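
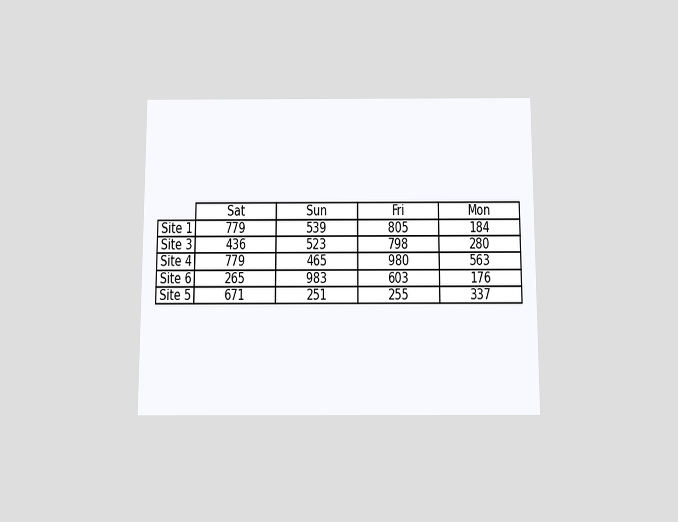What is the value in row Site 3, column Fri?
The chart is viewed slightly from below. The (Site 3, Fri) cell reads 798.

798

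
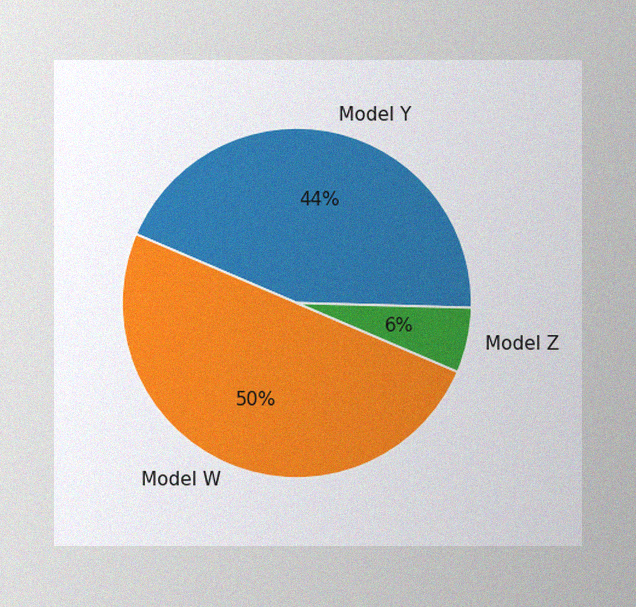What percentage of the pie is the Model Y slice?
44%

The image has some photo noise and uneven lighting. The Model Y slice takes up 44% of the pie.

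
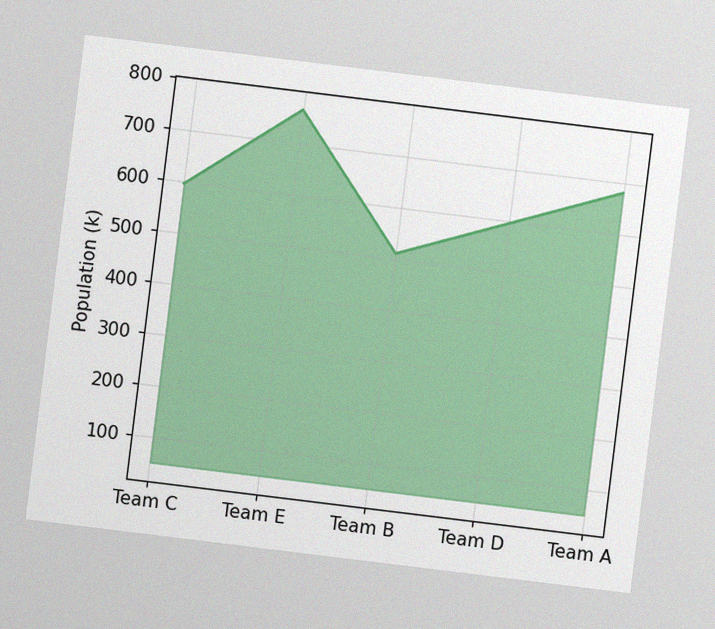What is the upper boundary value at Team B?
The chart is tilted about 7° clockwise, with some photo noise. At Team B the upper boundary is at 510k.

510k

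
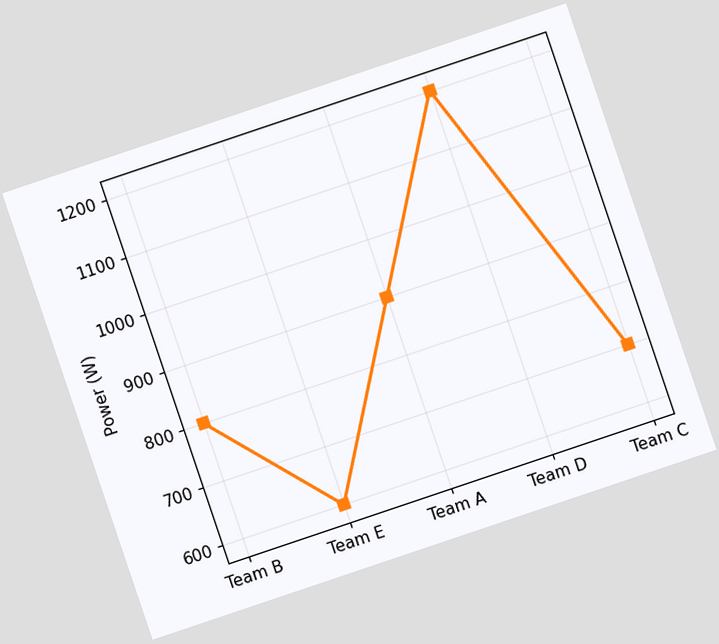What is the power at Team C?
The chart is tilted about 19° counter-clockwise. At Team C, the line is at 700W.

700W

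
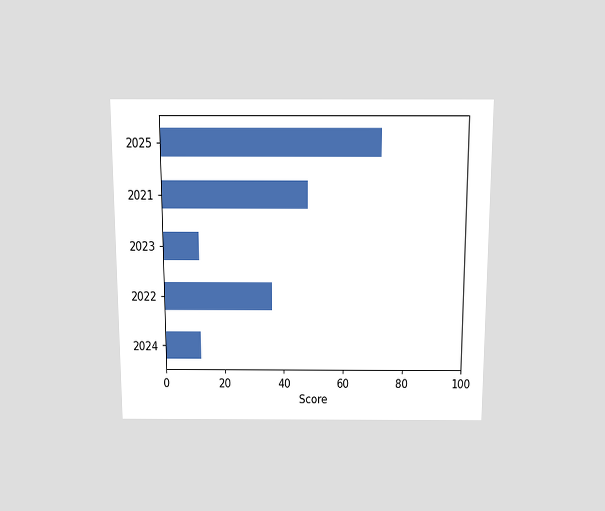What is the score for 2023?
12

The chart is viewed slightly from above. Reading along the chart's x-axis, the 2023 bar reaches 12.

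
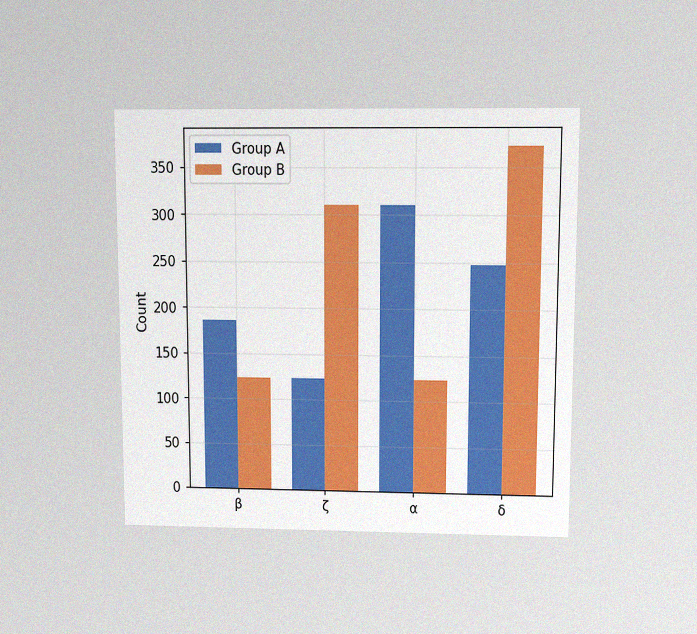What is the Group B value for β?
124

The chart is viewed slightly from above, with some photo noise. The Group B bar at β reaches 124 on the y-axis.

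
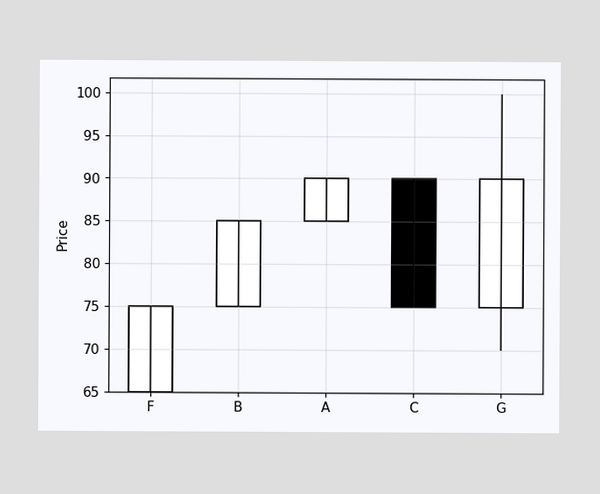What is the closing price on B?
The B candle closes at 85.

85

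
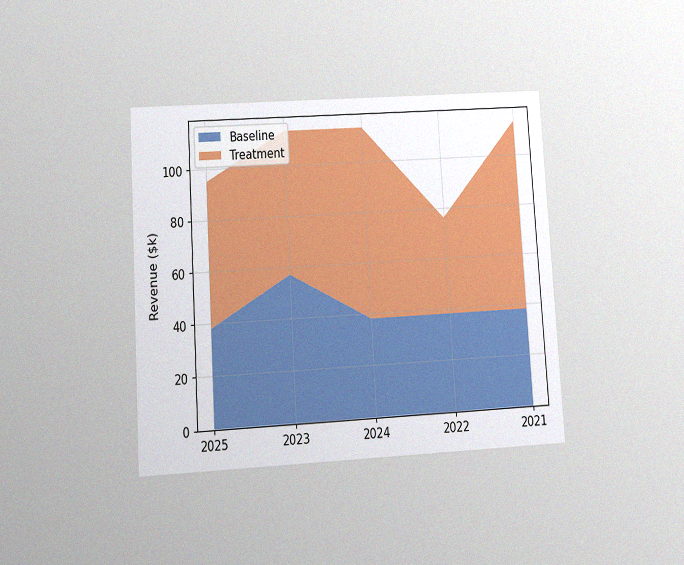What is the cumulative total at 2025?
$95k

The chart is tilted about 3° counter-clockwise and viewed at a slight angle, with some photo noise. The stacked total at 2025 reaches $95k.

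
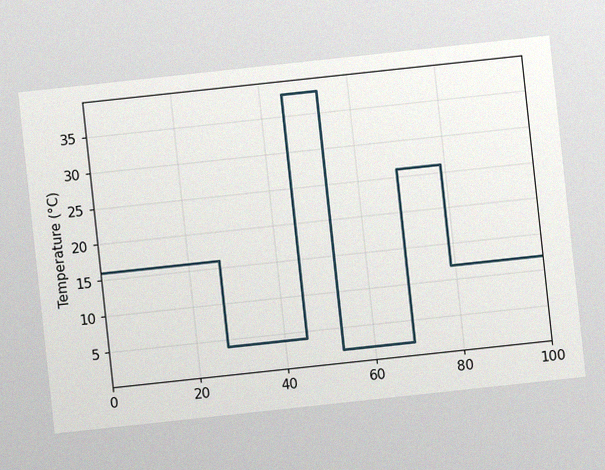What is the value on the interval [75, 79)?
26°C

The chart is tilted about 6° counter-clockwise, with some photo noise. On [75, 79) the step sits at 26°C.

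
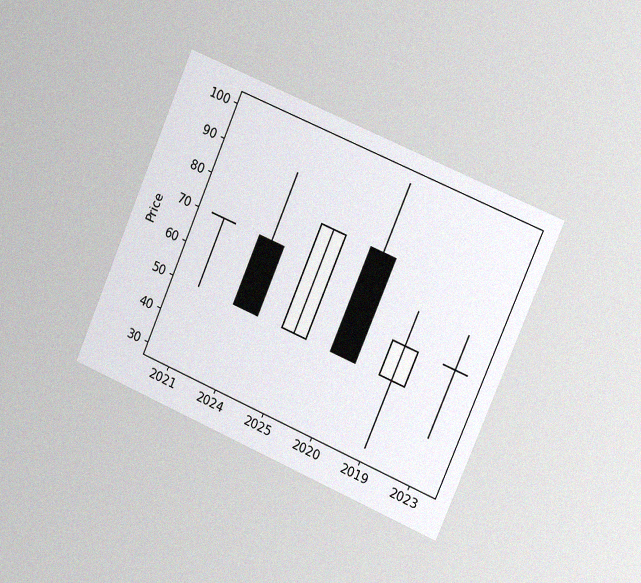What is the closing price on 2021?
70

The chart is tilted about 23° clockwise and viewed slightly from the right, with some photo noise. The 2021 candle closes at 70.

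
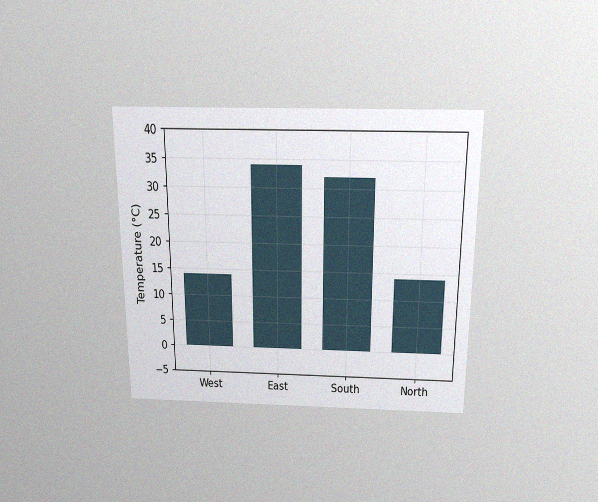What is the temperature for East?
34°C

The chart is viewed slightly from above, with some photo noise. Reading along the chart's y-axis, the East bar reaches 34°C.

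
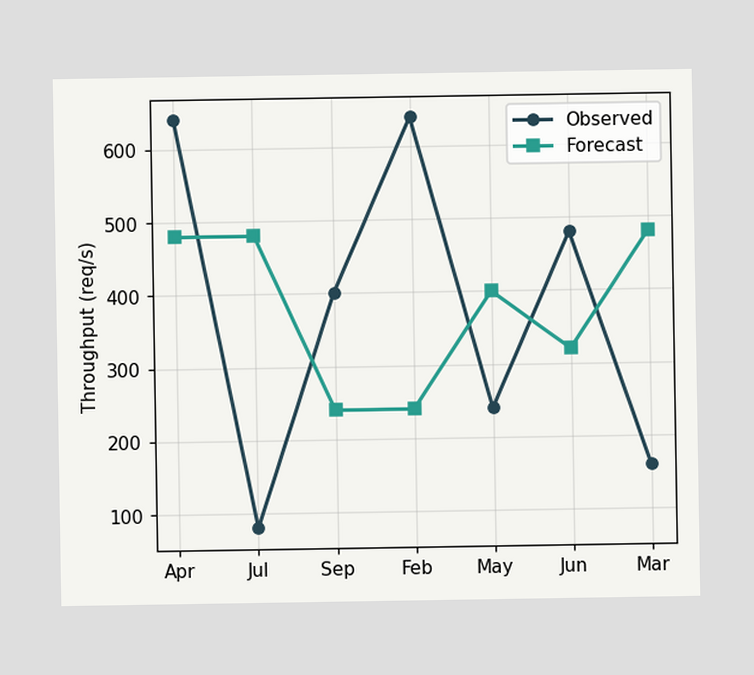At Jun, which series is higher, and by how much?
At Jun, Observed sits above the other line by 160req/s.

Observed, by 160req/s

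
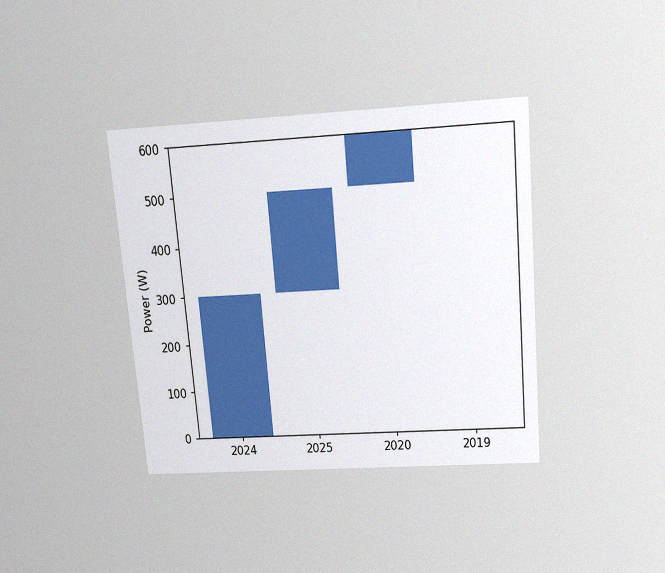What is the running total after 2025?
The chart is tilted about 5° counter-clockwise and viewed slightly from above, with some photo noise. After 2025 the running total reaches 500W.

500W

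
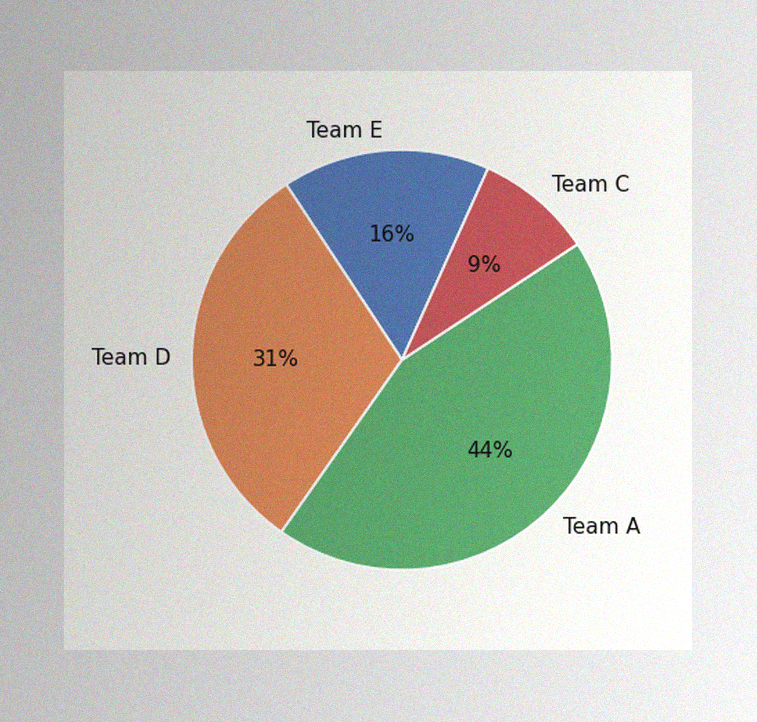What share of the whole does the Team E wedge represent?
The image has some photo noise and uneven lighting. The Team E slice takes up 16% of the pie.

16%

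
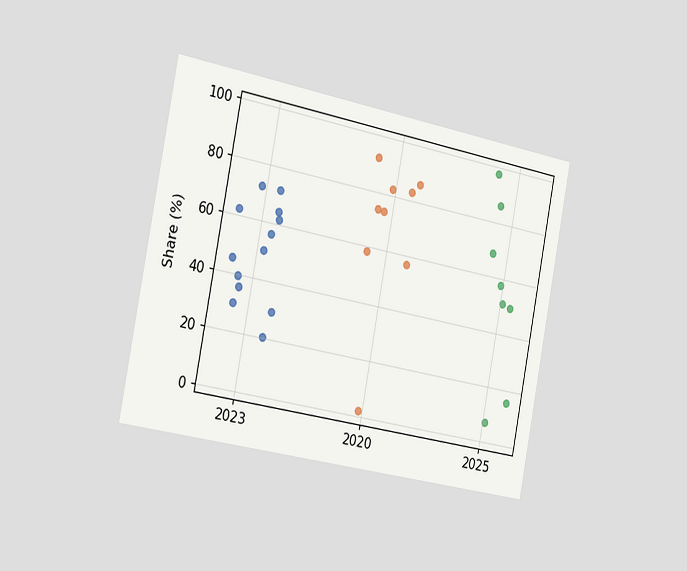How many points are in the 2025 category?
8

The chart is tilted about 11° clockwise and viewed slightly from the left. Counting the markers in the 2025 column gives 8.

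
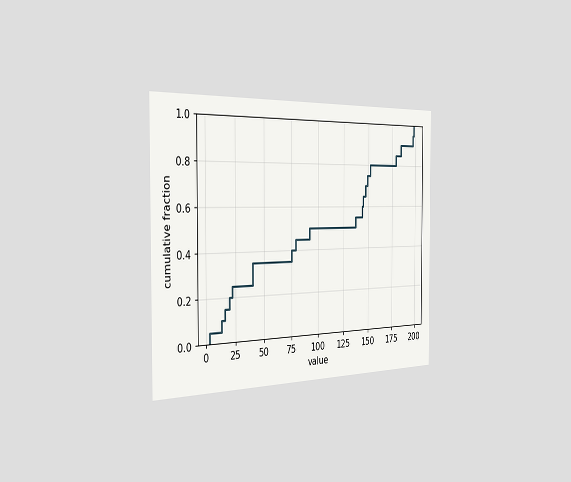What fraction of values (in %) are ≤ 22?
25%

The chart is viewed slightly from the left. At x=22 the ECDF step is at 25%.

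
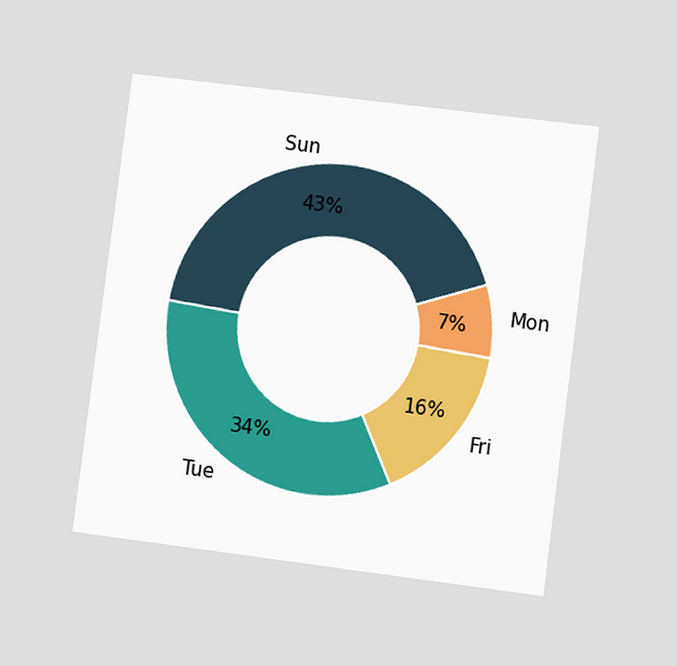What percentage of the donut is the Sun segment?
The chart is tilted about 7° clockwise and viewed at a slight angle. The Sun segment takes up 43% of the ring.

43%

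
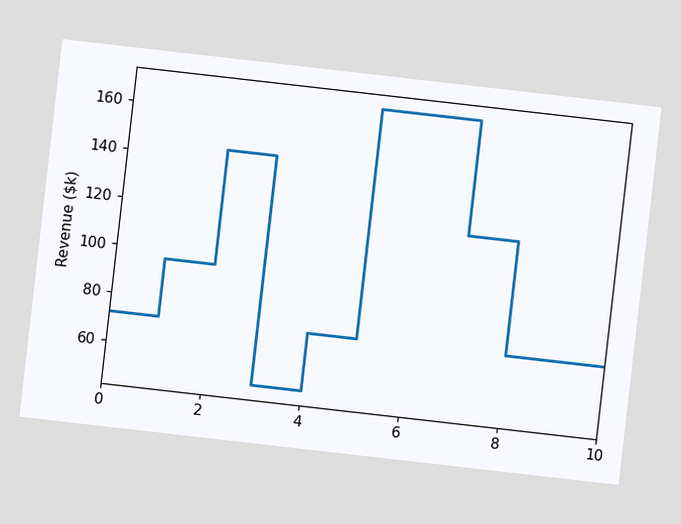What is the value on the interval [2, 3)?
$144k

The chart is tilted about 7° clockwise. On [2, 3) the step sits at $144k.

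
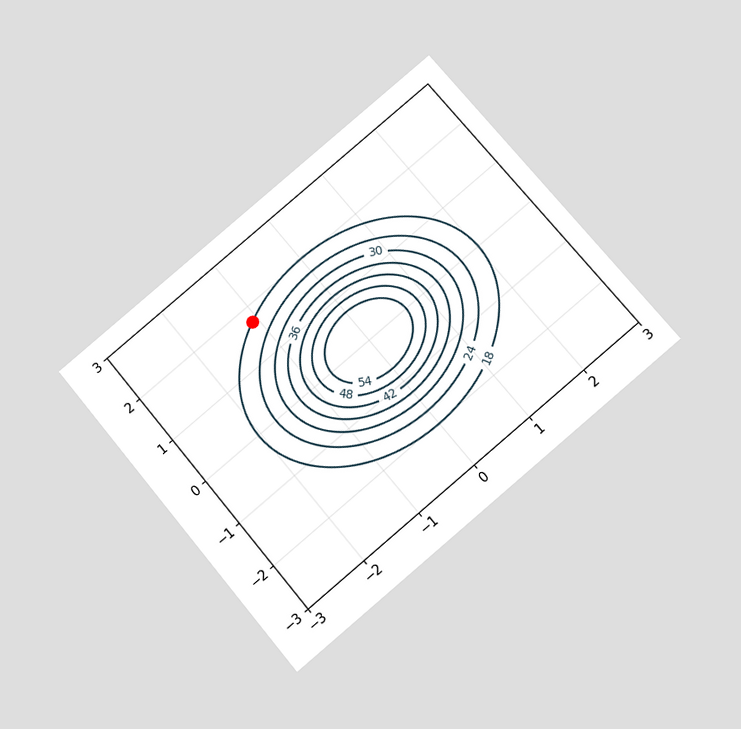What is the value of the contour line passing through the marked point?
The chart is tilted about 40° counter-clockwise and viewed slightly from below. The marked point sits on the contour labelled 18.

18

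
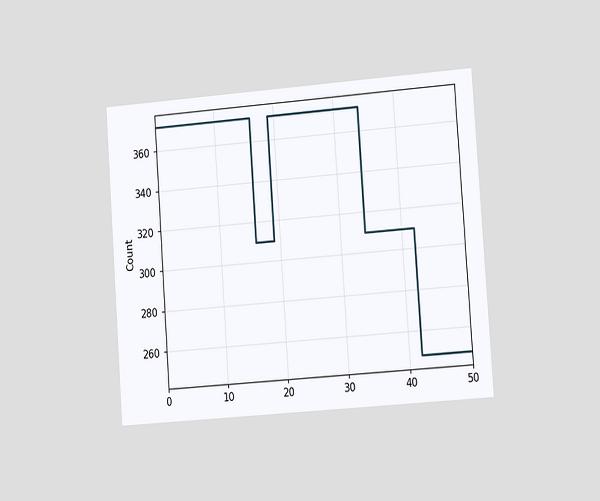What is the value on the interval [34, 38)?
310

The chart is tilted about 4° counter-clockwise and viewed slightly from the right. On [34, 38) the step sits at 310.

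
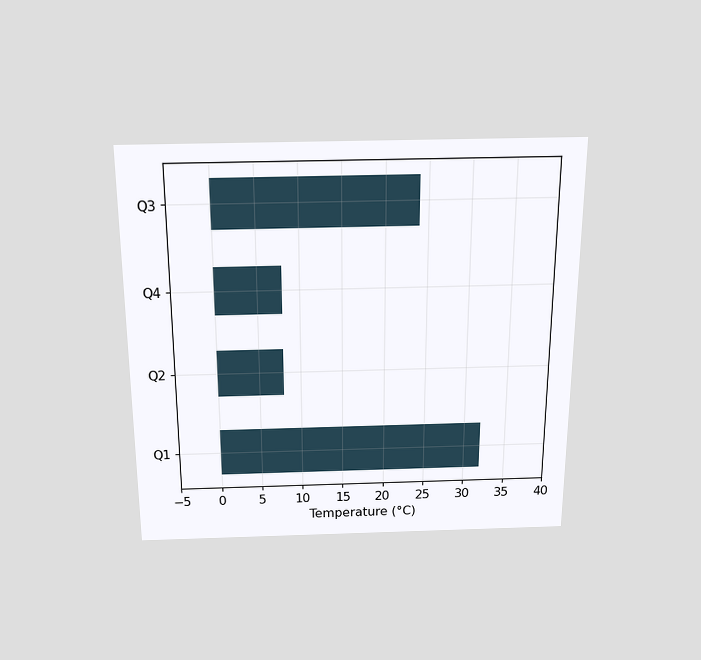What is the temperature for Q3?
24°C

The chart is viewed slightly from above. Reading along the chart's x-axis, the Q3 bar reaches 24°C.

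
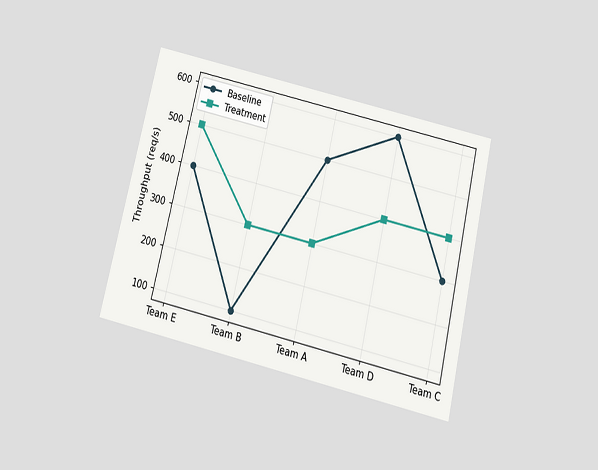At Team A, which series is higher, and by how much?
The chart is tilted about 13° clockwise and viewed slightly from below. At Team A, Baseline sits above the other line by 200req/s.

Baseline, by 200req/s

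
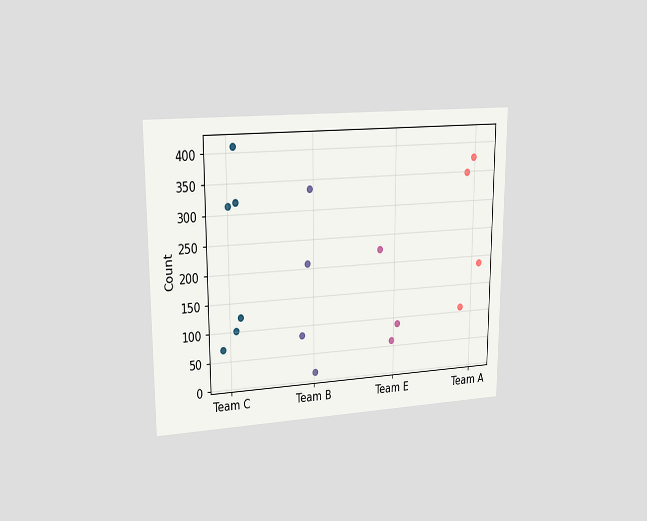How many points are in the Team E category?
3

The chart is viewed at a slight angle. Counting the markers in the Team E column gives 3.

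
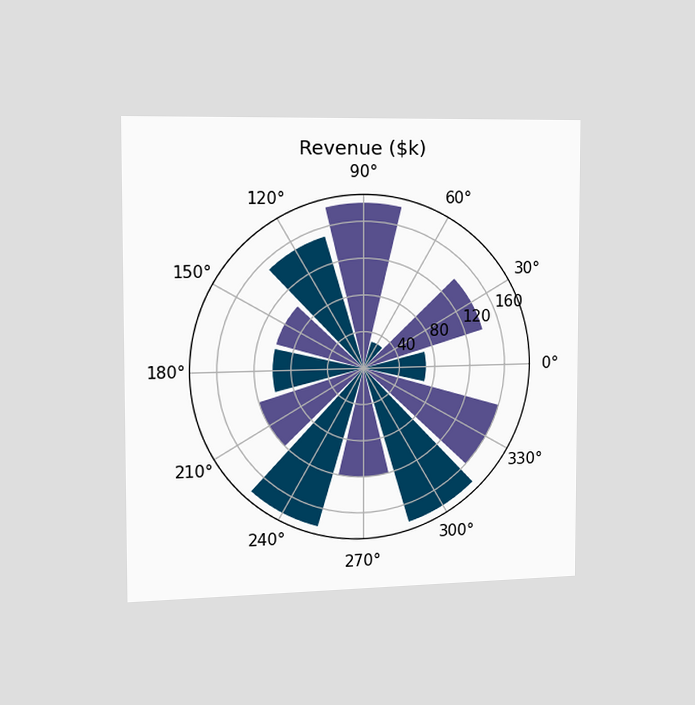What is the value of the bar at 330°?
$160k

The chart is viewed slightly from the left. The bar at 330° reaches $160k on the radial axis.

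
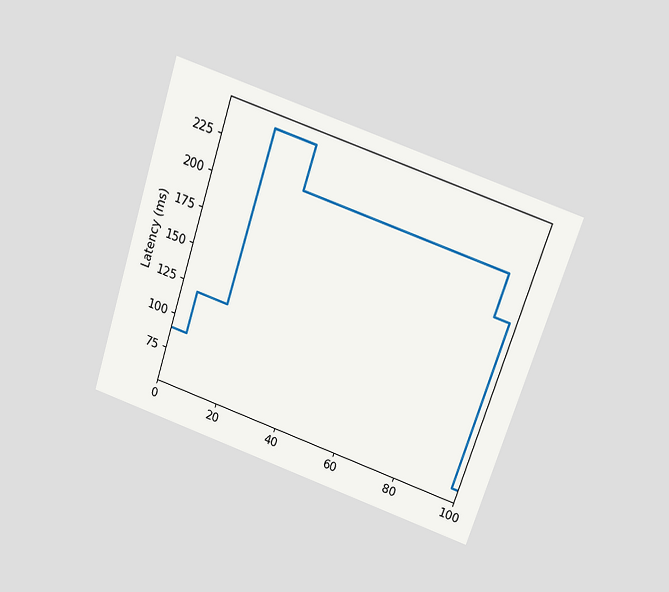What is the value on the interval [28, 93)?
210ms

The chart is tilted about 18° clockwise and viewed slightly from above. On [28, 93) the step sits at 210ms.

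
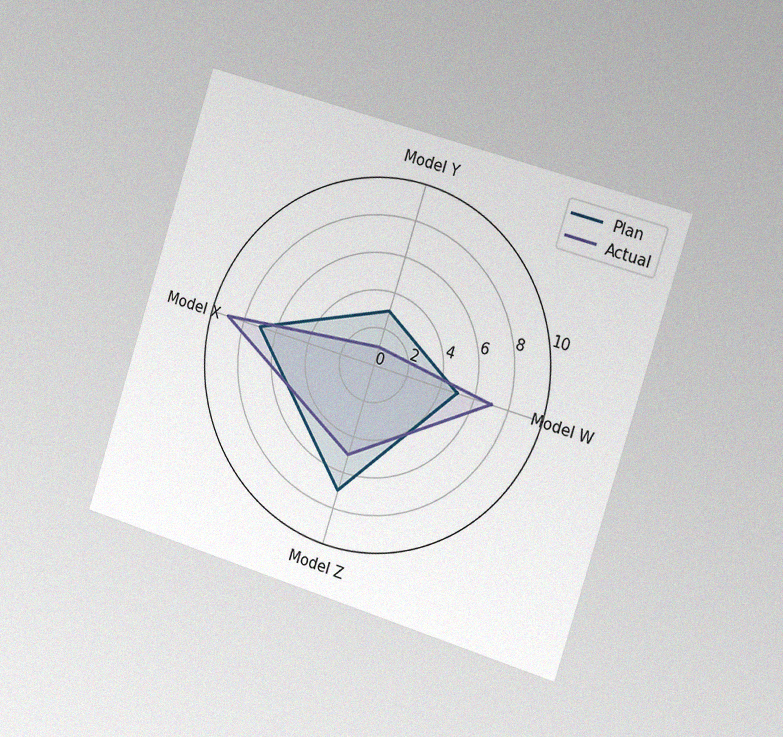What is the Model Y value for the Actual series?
1

The chart is tilted about 17° clockwise and viewed slightly from the right, with some photo noise. On the Model Y axis, Actual reaches 1.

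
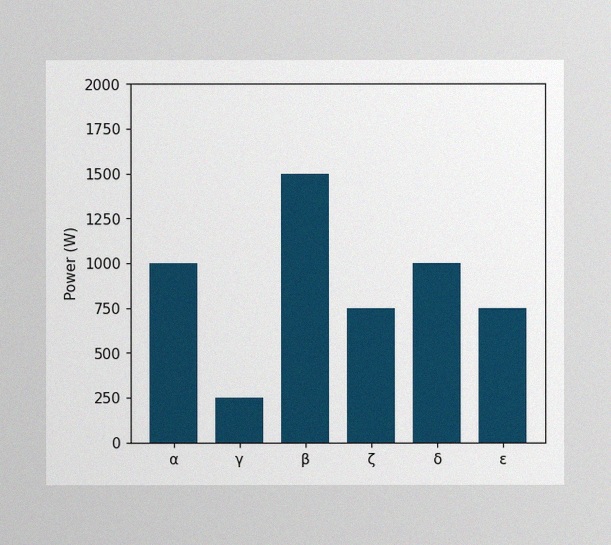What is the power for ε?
The image has some photo noise and uneven lighting. Reading along the chart's y-axis, the ε bar reaches 750W.

750W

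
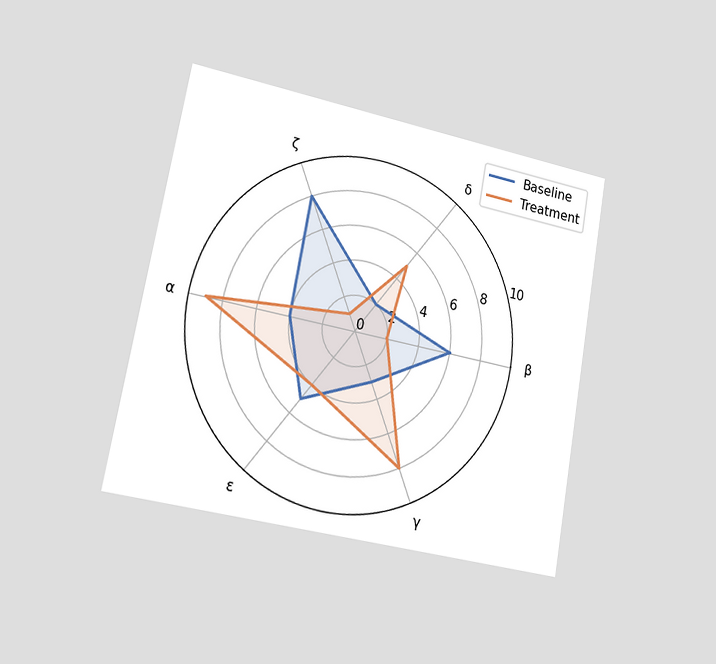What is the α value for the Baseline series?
The chart is tilted about 10° clockwise and viewed slightly from the left. On the α axis, Baseline reaches 4.

4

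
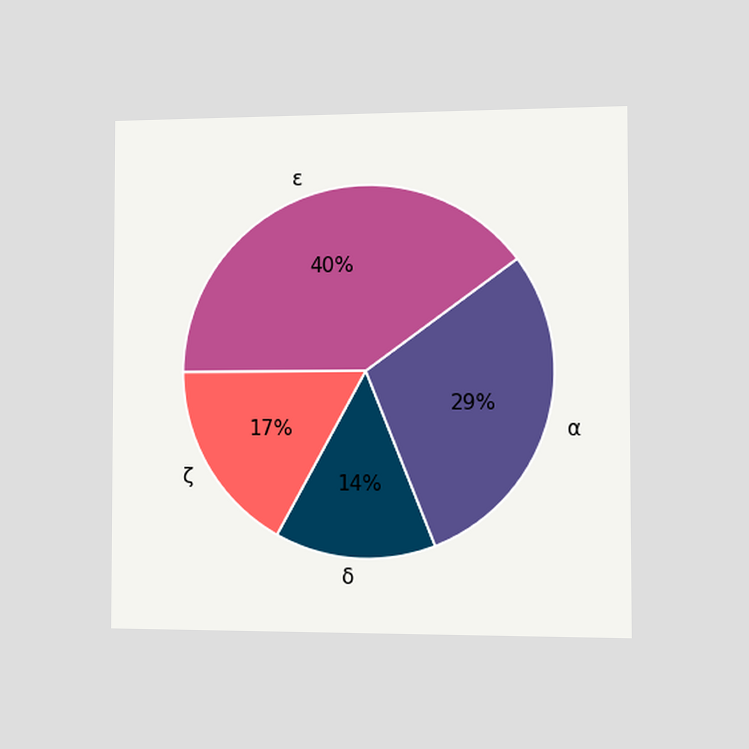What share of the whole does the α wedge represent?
29%

The chart is viewed slightly from the right. The α slice takes up 29% of the pie.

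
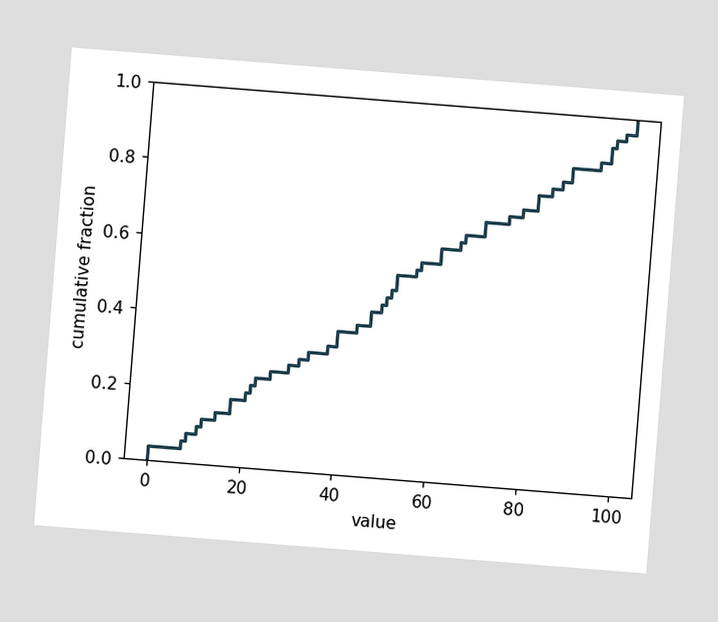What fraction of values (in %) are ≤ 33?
32%

The chart is tilted about 5° clockwise. At x=33 the ECDF step is at 32%.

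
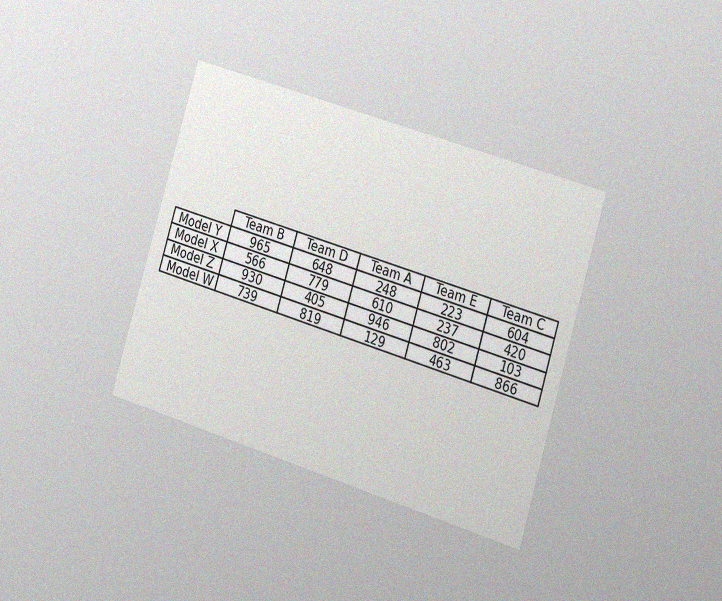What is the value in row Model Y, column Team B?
965

The chart is tilted about 17° clockwise and viewed slightly from the right, with some photo noise. The (Model Y, Team B) cell reads 965.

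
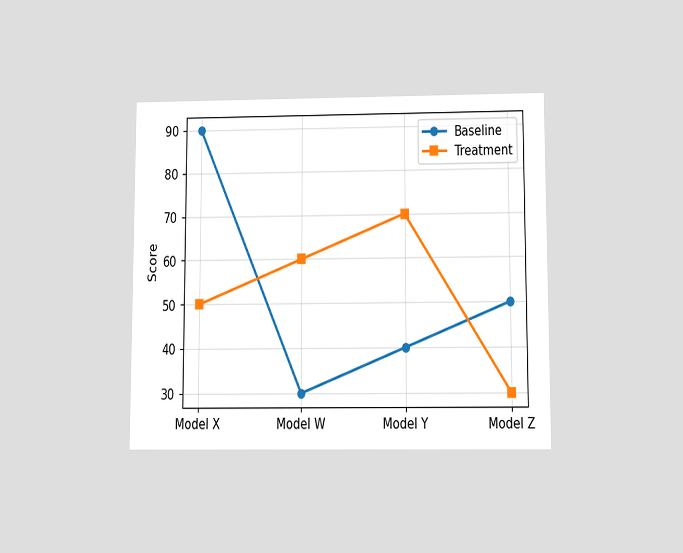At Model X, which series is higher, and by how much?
Baseline, by 40

The chart is viewed slightly from below. At Model X, Baseline sits above the other line by 40.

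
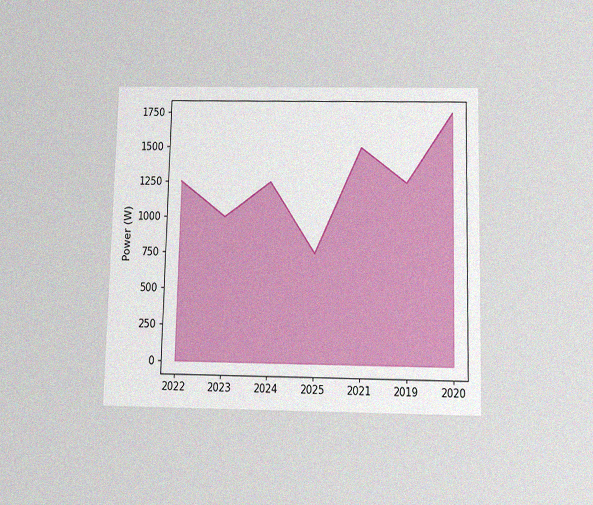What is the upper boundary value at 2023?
1000W

The chart is viewed slightly from below, with some photo noise. At 2023 the upper boundary is at 1000W.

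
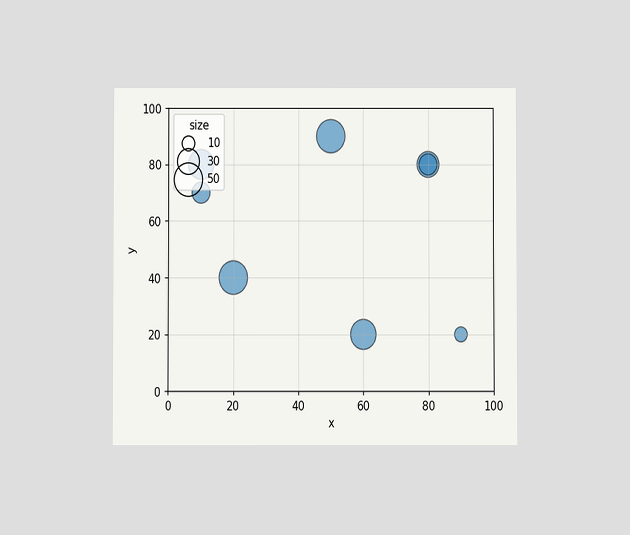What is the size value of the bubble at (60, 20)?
40

The chart is viewed at a slight angle. Matching the bubble at (60, 20) against the size legend gives 40.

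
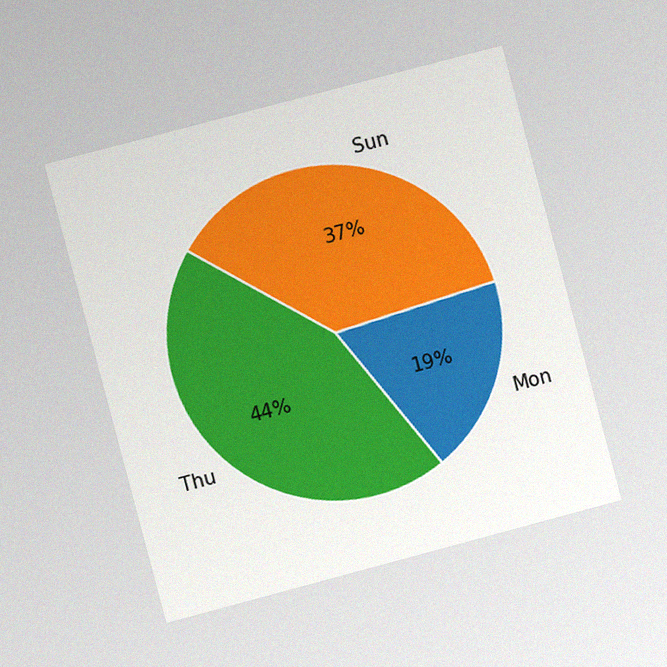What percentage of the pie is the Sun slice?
37%

The chart is tilted about 15° counter-clockwise and viewed at a slight angle, with some photo noise. The Sun slice takes up 37% of the pie.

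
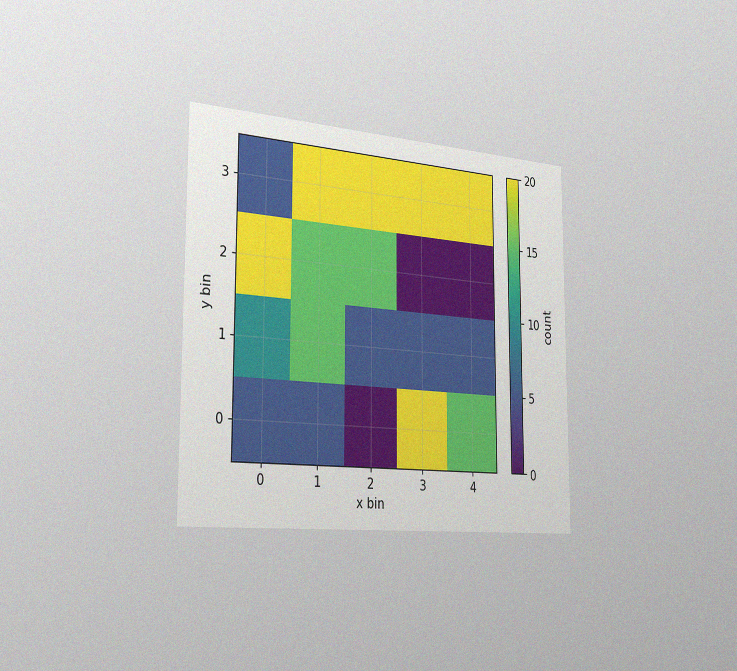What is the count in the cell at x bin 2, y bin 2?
15

The chart is viewed slightly from the left, with some photo noise. Matching the cell (2, 2) against the colorbar gives 15.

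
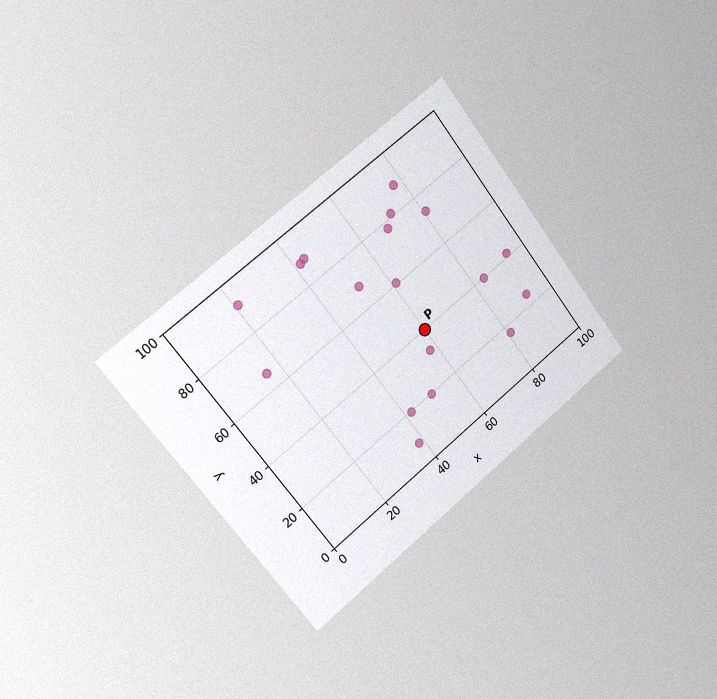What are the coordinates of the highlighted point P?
The chart is tilted about 38° counter-clockwise and viewed slightly from the left, with some photo noise. Following the gridlines from P to each axis, P sits at (60, 40).

(60, 40)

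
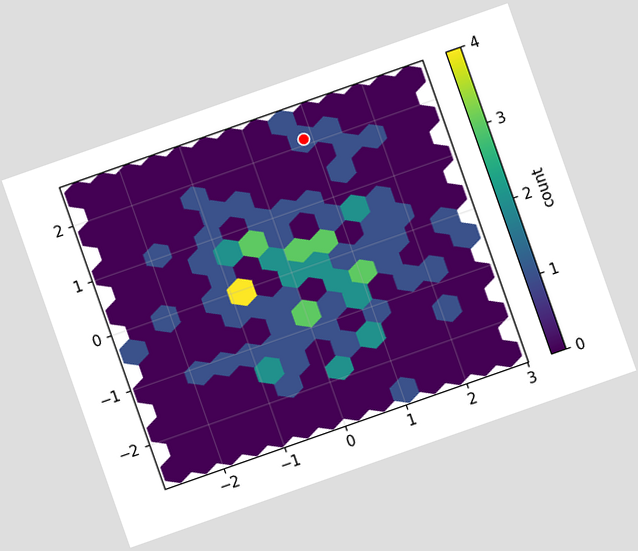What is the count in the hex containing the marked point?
The chart is tilted about 19° counter-clockwise. The marked hex reads 1 on the colorbar.

1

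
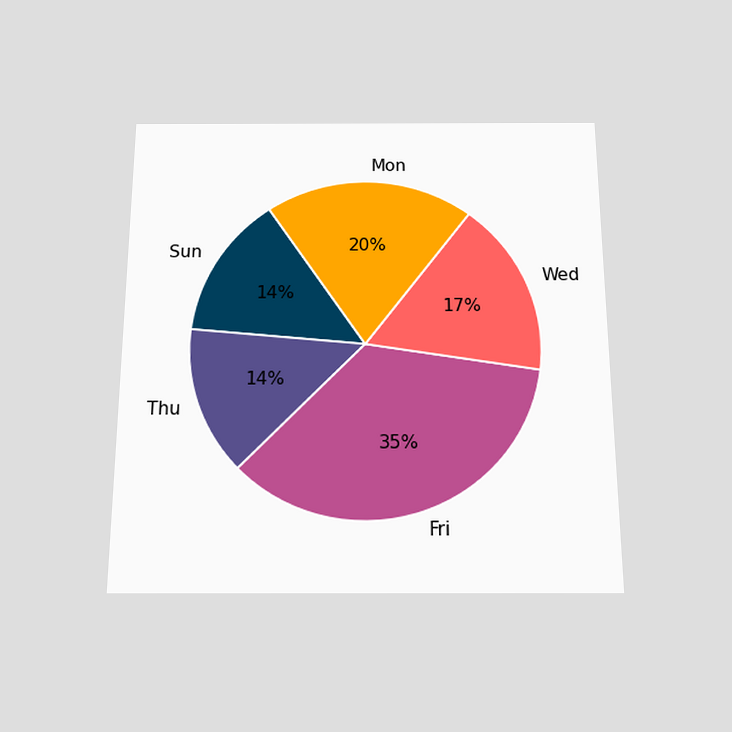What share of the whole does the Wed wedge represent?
17%

The chart is viewed slightly from below. The Wed slice takes up 17% of the pie.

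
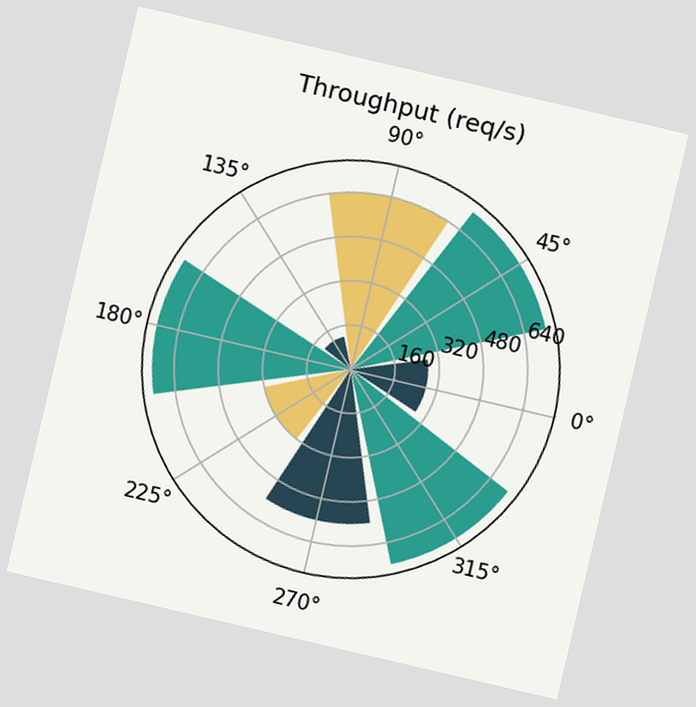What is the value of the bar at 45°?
720req/s

The chart is tilted about 13° clockwise. The bar at 45° reaches 720req/s on the radial axis.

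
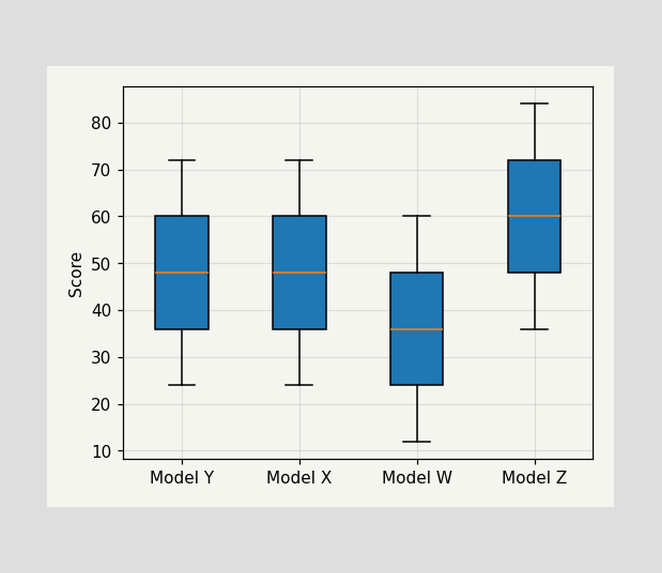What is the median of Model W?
36

The median line in the Model W box sits at 36.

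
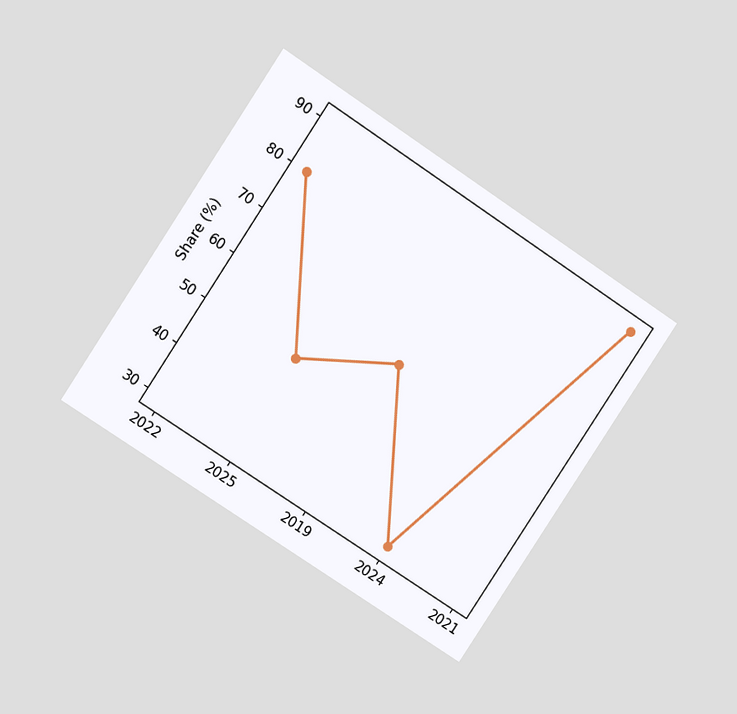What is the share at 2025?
50%

The chart is tilted about 33° clockwise and viewed at a slight angle. At 2025, the line is at 50%.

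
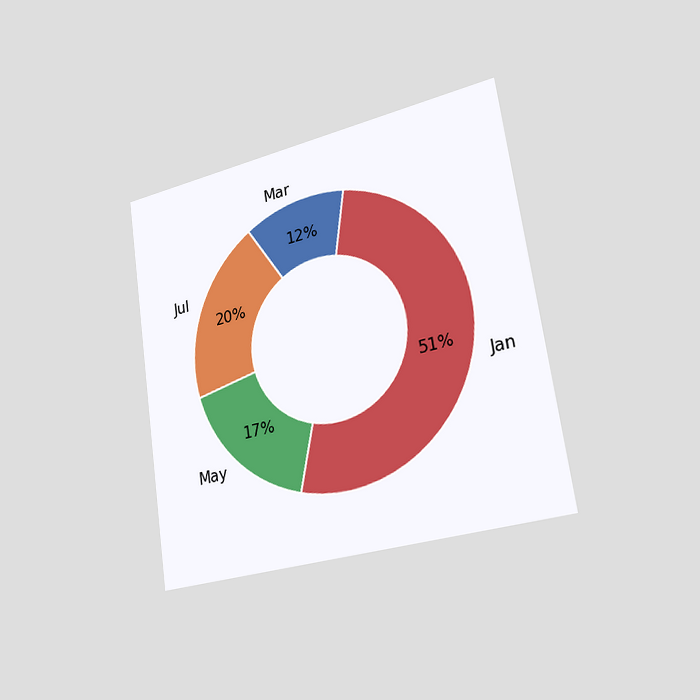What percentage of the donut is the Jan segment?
51%

The chart is tilted about 8° counter-clockwise and viewed slightly from the right. The Jan segment takes up 51% of the ring.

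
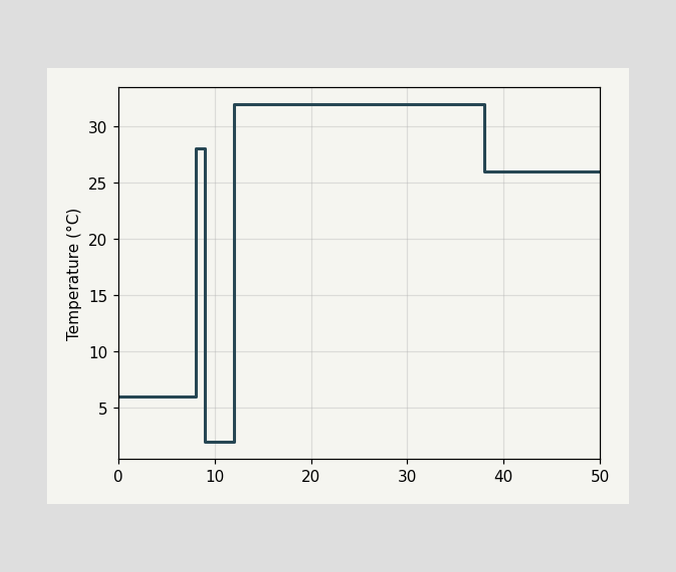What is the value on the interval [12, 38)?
On [12, 38) the step sits at 32°C.

32°C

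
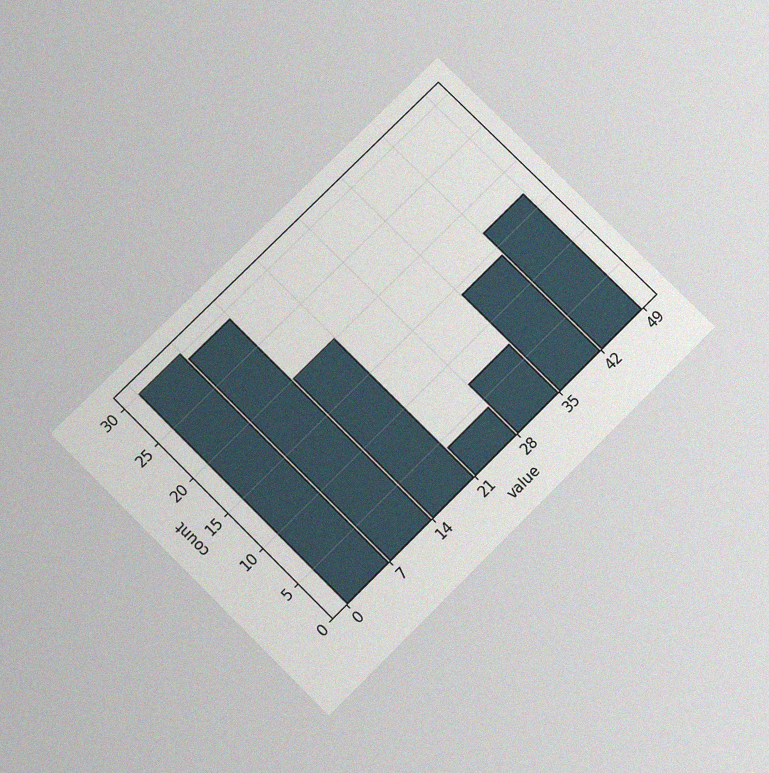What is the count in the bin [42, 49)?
The chart is tilted about 45° counter-clockwise and viewed slightly from below, with some photo noise. The [42, 49) bin has height 17.

17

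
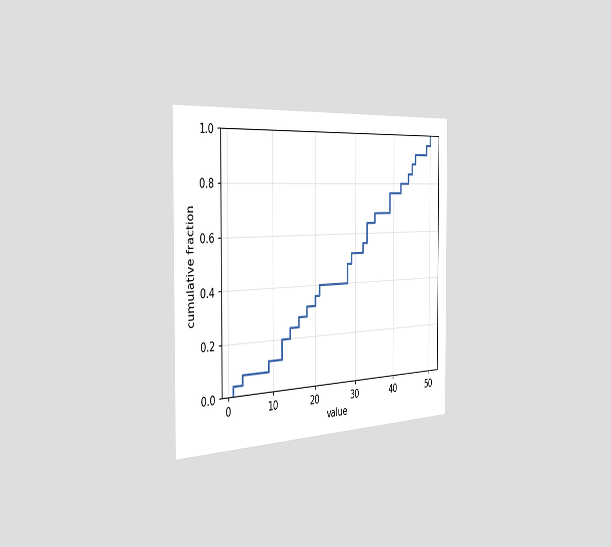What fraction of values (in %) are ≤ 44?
84%

The chart is viewed slightly from the left. At x=44 the ECDF step is at 84%.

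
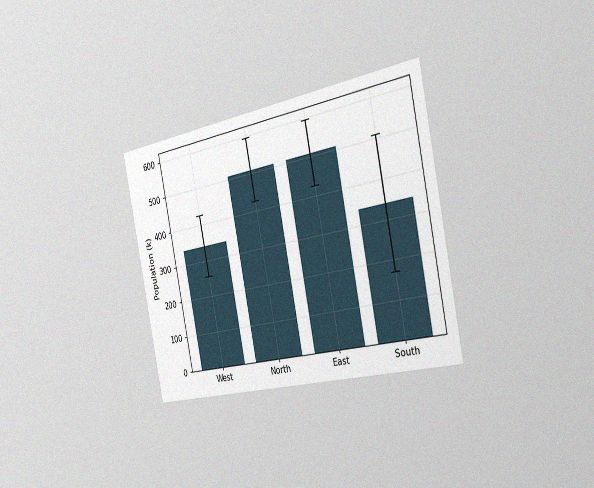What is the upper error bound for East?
The chart is tilted about 11° counter-clockwise and viewed slightly from the right, with some photo noise. The East bar's upper whisker reaches 595k.

595k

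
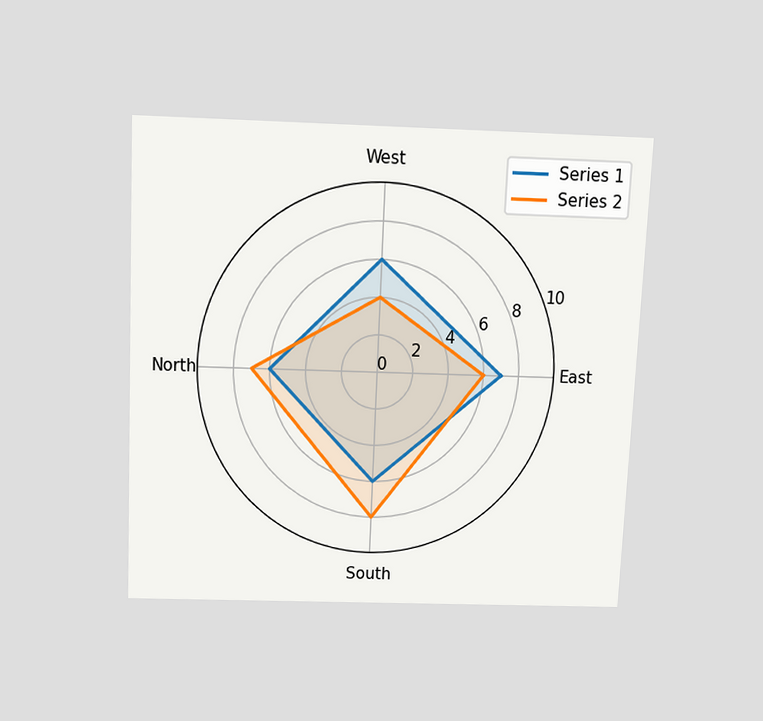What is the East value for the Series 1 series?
The chart is tilted about 3° clockwise and viewed slightly from above. On the East axis, Series 1 reaches 7.

7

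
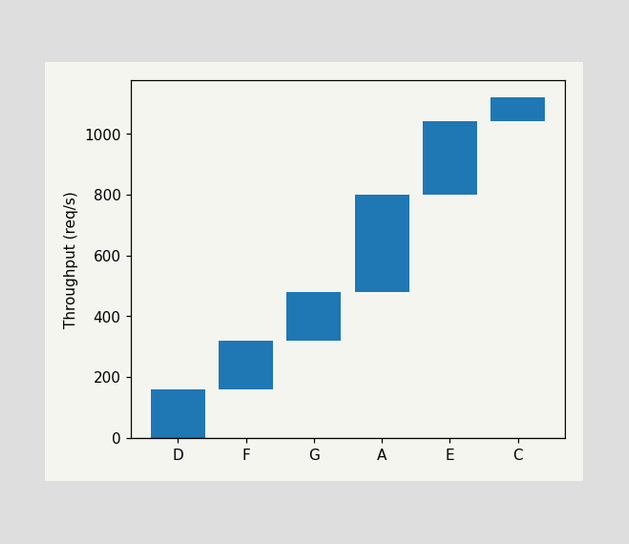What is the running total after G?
After G the running total reaches 480req/s.

480req/s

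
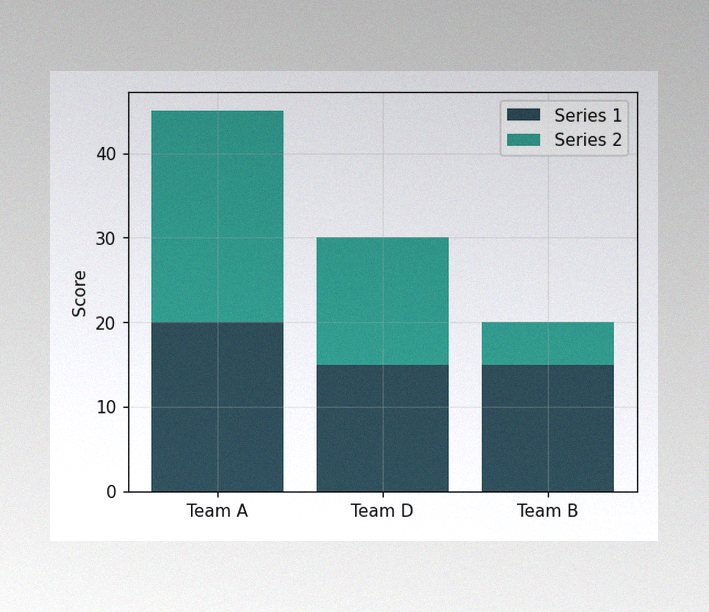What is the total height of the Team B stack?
20

The image has some photo noise and uneven lighting. The Team B stack's top reaches 20 on the y-axis.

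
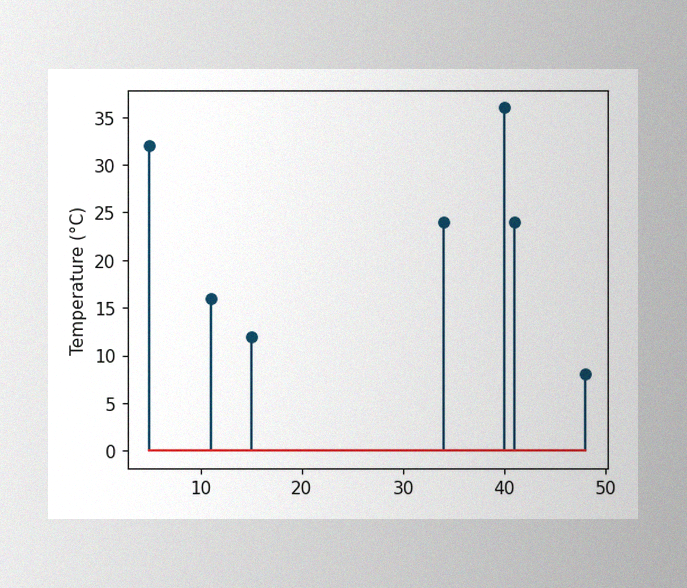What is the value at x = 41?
24°C

The image has some photo noise and uneven lighting. The stem at x=41 reaches 24°C.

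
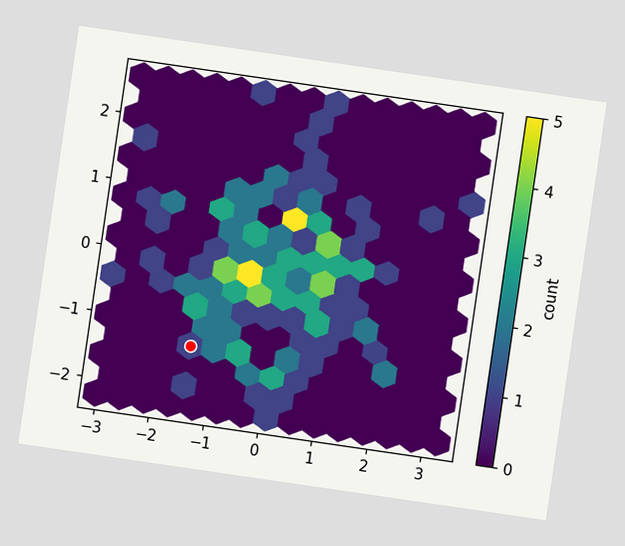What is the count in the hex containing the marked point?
The chart is tilted about 8° clockwise. The marked hex reads 1 on the colorbar.

1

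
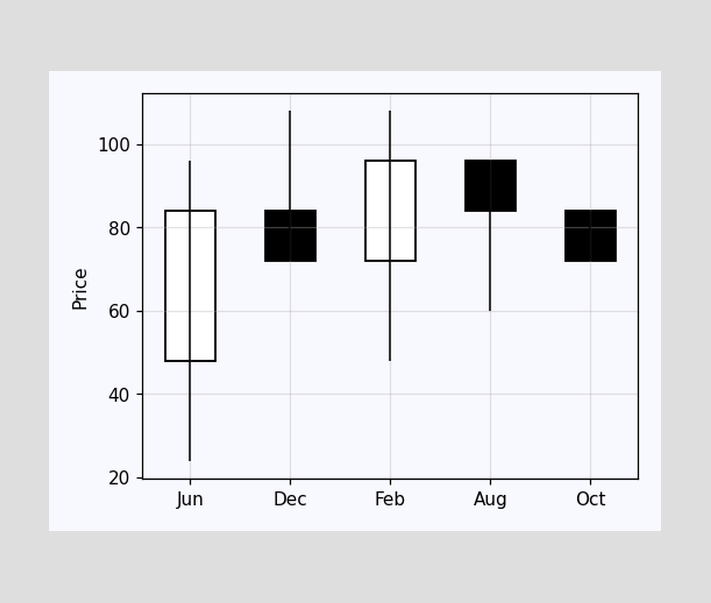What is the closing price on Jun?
The Jun candle closes at 84.

84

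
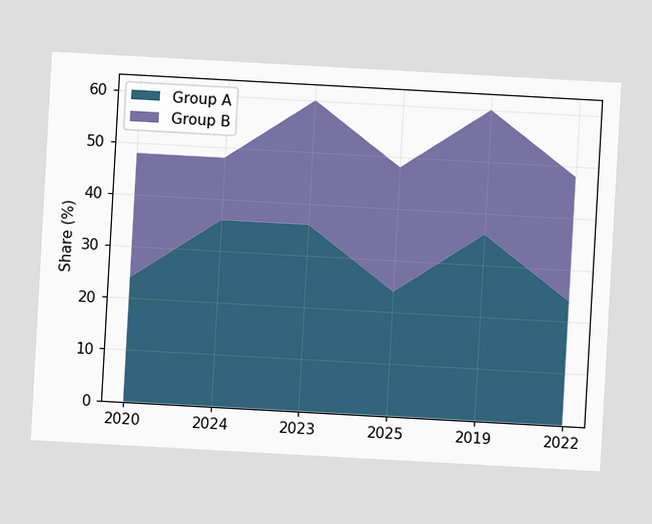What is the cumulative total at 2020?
The chart is tilted about 3° clockwise. The stacked total at 2020 reaches 48%.

48%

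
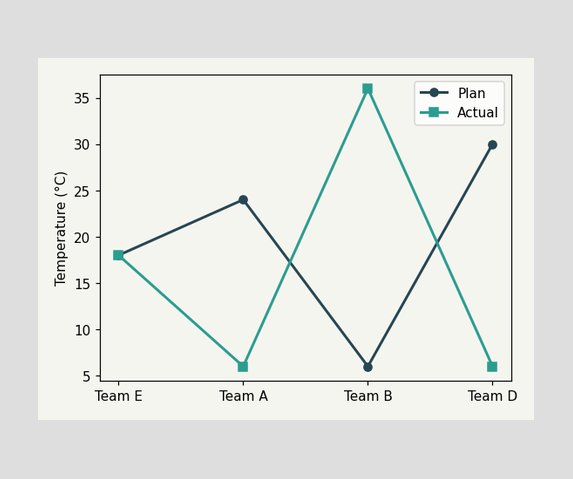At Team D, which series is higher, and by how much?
Plan, by 24°C

At Team D, Plan sits above the other line by 24°C.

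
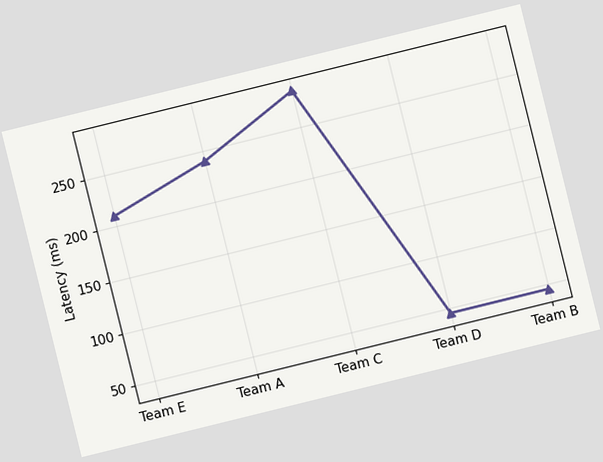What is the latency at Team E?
The chart is tilted about 14° counter-clockwise. At Team E, the line is at 210ms.

210ms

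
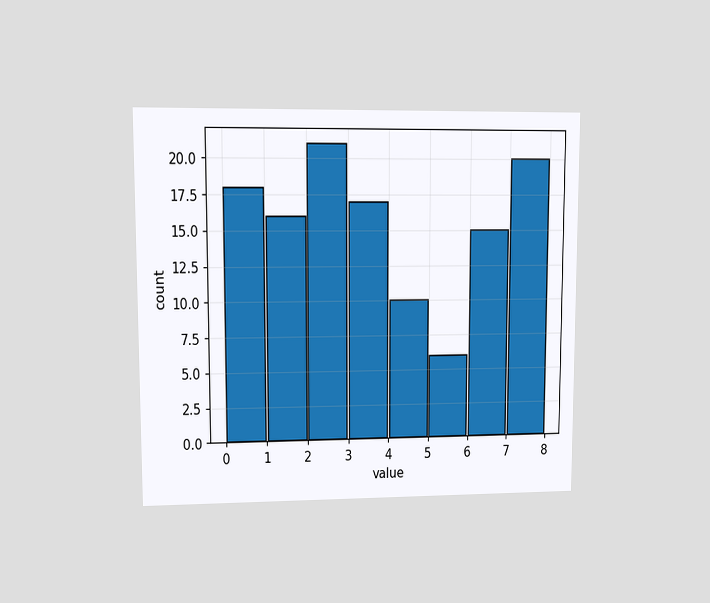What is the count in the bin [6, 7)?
15

The chart is viewed at a slight angle. The [6, 7) bin has height 15.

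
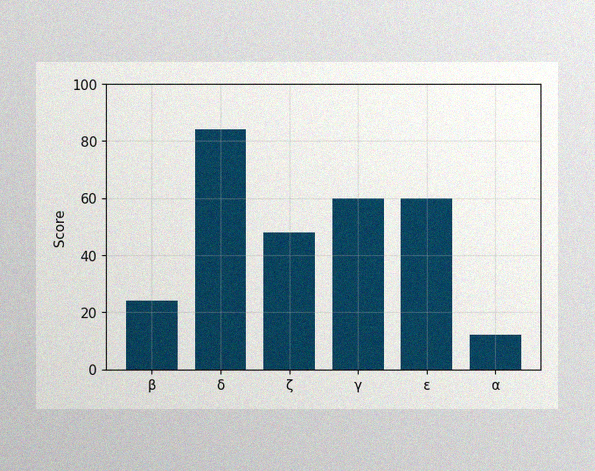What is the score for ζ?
48

The image has some photo noise and uneven lighting. Reading along the chart's y-axis, the ζ bar reaches 48.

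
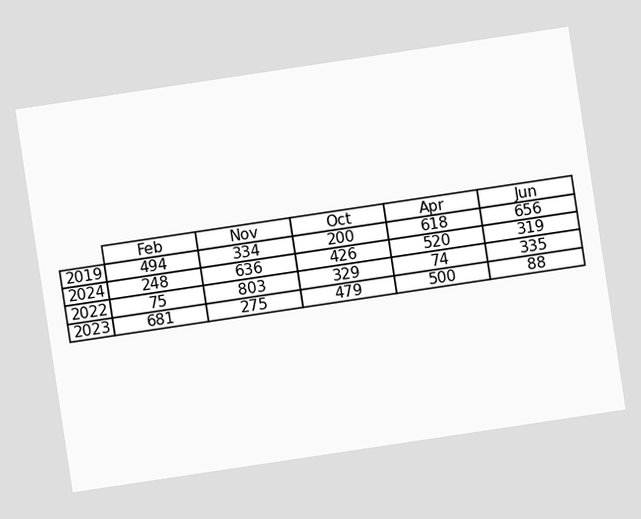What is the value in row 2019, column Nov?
334

The chart is tilted about 9° counter-clockwise. The (2019, Nov) cell reads 334.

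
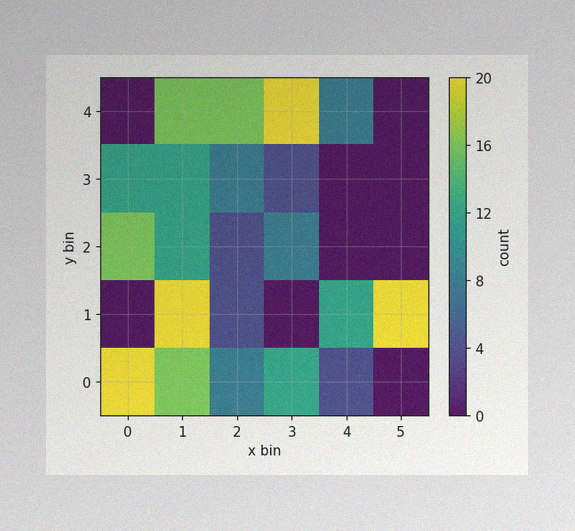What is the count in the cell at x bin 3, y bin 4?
The image has some photo noise and uneven lighting. Matching the cell (3, 4) against the colorbar gives 20.

20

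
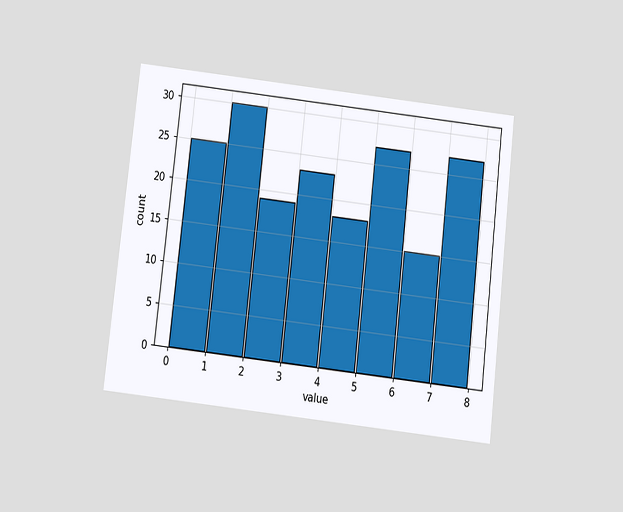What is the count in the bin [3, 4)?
23

The chart is tilted about 7° clockwise and viewed slightly from below. The [3, 4) bin has height 23.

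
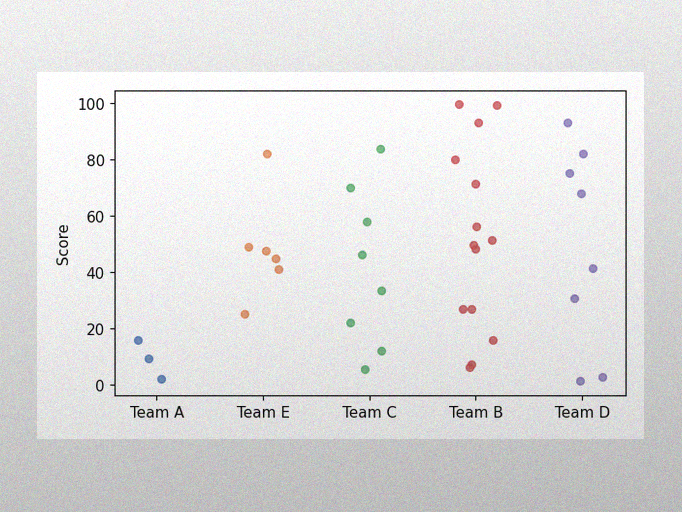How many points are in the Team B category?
The image has some photo noise and uneven lighting. Counting the markers in the Team B column gives 14.

14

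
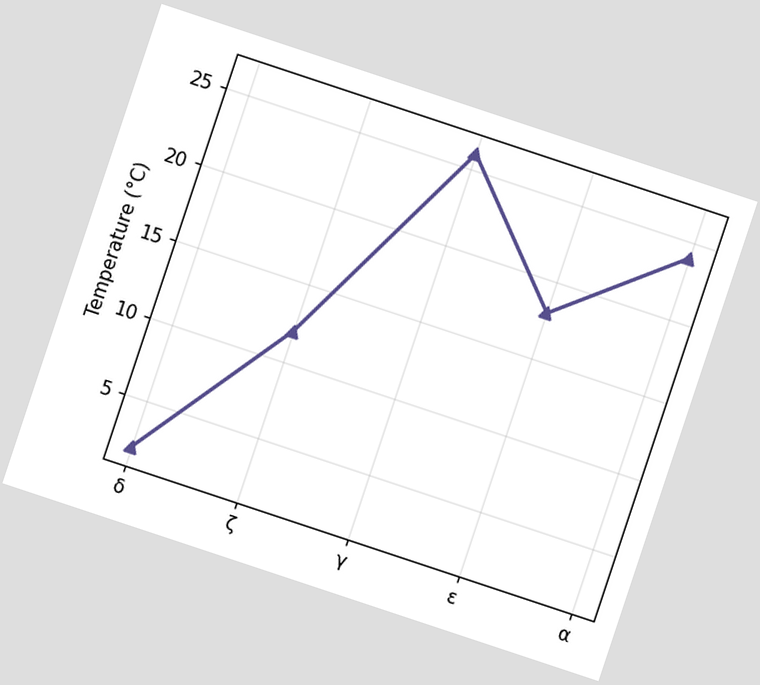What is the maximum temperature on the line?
The chart is tilted about 18° clockwise. The highest point is at γ, and reading across to the y-axis gives 26°C.

26°C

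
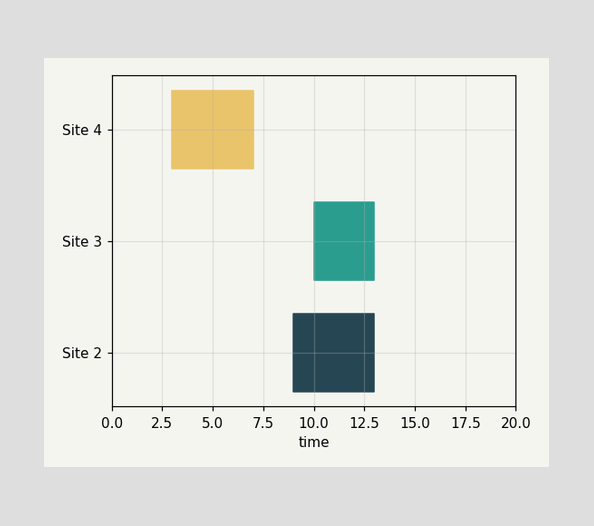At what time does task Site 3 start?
10

The Site 3 bar begins at t=10.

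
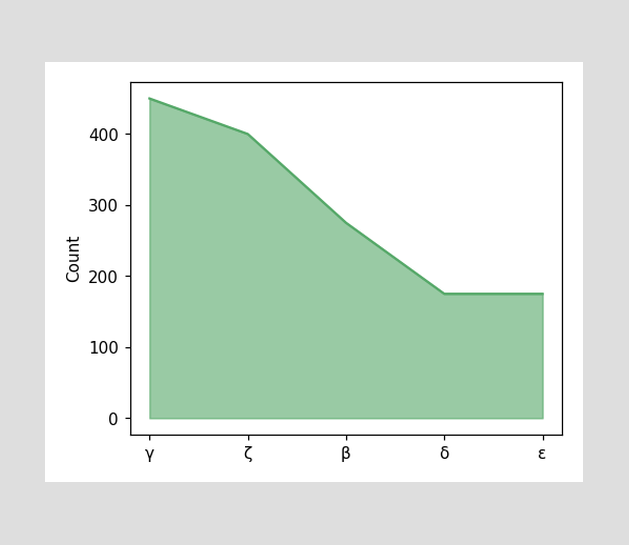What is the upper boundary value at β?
At β the upper boundary is at 275.

275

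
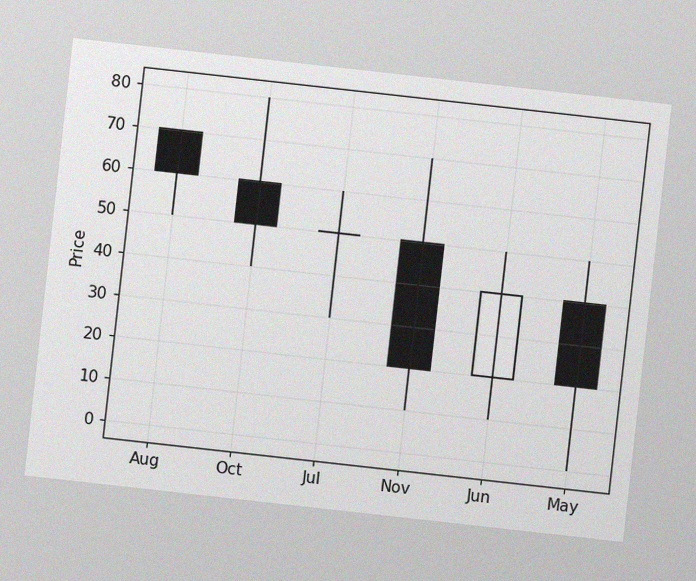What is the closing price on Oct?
The chart is tilted about 6° clockwise, with some photo noise. The Oct candle closes at 50.

50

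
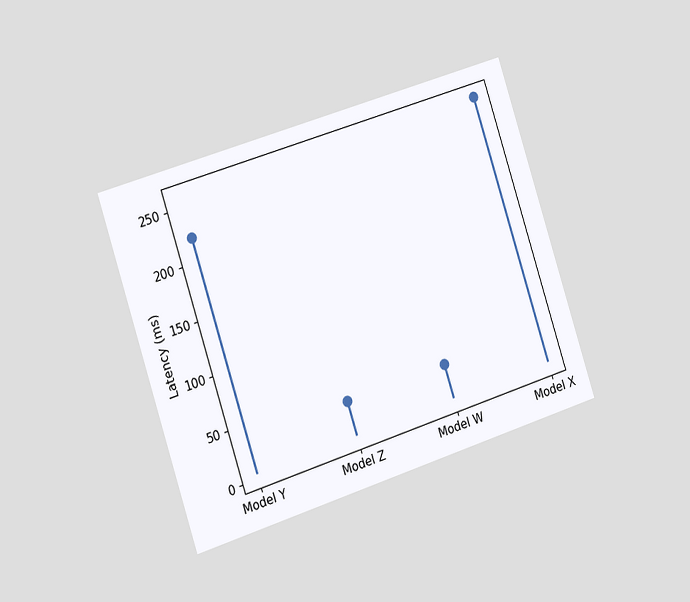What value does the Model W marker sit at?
The chart is tilted about 18° counter-clockwise and viewed slightly from the left. The Model W marker sits at 37ms.

37ms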